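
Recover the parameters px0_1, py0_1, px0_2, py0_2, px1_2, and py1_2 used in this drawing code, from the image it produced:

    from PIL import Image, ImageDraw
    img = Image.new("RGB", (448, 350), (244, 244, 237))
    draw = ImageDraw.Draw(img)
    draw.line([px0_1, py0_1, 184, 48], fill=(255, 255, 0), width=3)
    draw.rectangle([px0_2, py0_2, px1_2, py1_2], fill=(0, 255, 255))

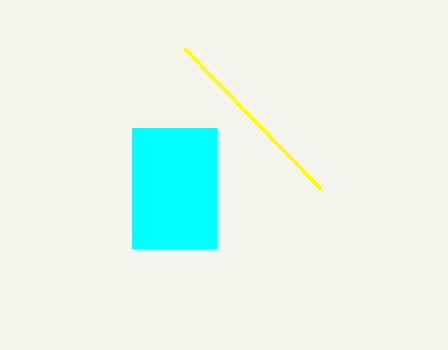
px0_1 = 320; py0_1 = 188; px0_2 = 132; py0_2 = 128; px1_2 = 216; py1_2 = 248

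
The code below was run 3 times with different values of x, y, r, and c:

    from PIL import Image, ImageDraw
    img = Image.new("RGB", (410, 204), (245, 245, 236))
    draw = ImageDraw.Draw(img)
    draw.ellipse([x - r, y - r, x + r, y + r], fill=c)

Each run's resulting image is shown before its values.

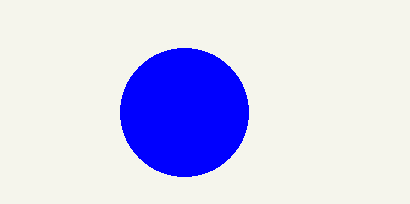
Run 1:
x = 184, y = 112, r = 64, c = 'blue'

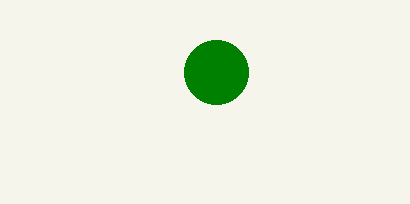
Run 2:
x = 216; y = 72; r = 32; c = 'green'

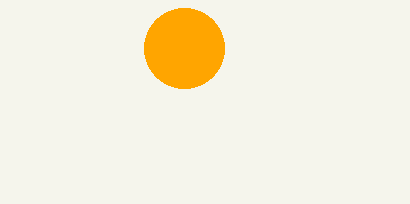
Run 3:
x = 184, y = 48, r = 40, c = 'orange'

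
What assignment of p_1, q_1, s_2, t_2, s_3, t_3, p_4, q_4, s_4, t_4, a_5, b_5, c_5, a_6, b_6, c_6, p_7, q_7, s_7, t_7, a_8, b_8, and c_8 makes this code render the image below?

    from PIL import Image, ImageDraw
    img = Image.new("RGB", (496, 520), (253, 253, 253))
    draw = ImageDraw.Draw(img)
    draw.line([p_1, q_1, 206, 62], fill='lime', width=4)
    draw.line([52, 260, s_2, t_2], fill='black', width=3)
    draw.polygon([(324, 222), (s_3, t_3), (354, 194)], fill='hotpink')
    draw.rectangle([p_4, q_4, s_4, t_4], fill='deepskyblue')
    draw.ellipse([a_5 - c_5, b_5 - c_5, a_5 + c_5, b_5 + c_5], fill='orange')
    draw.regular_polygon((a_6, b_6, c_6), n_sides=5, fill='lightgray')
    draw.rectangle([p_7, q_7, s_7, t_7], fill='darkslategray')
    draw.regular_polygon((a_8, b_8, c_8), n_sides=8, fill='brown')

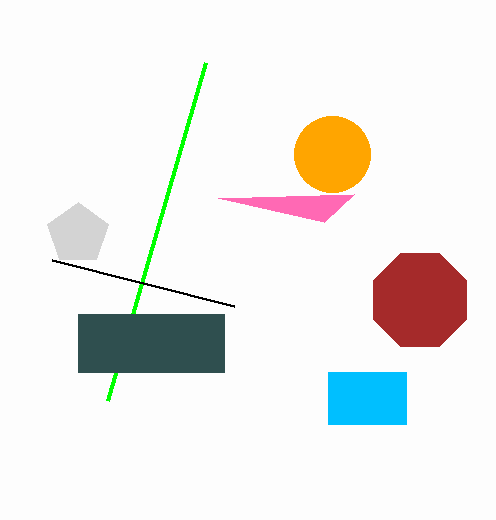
p_1 = 108; q_1 = 400; s_2 = 234; t_2 = 306; s_3 = 218; t_3 = 198; p_4 = 328; q_4 = 372; s_4 = 406; t_4 = 424; a_5 = 332; b_5 = 154; c_5 = 38; a_6 = 78; b_6 = 234; c_6 = 32; p_7 = 78; q_7 = 314; s_7 = 224; t_7 = 372; a_8 = 420; b_8 = 300; c_8 = 50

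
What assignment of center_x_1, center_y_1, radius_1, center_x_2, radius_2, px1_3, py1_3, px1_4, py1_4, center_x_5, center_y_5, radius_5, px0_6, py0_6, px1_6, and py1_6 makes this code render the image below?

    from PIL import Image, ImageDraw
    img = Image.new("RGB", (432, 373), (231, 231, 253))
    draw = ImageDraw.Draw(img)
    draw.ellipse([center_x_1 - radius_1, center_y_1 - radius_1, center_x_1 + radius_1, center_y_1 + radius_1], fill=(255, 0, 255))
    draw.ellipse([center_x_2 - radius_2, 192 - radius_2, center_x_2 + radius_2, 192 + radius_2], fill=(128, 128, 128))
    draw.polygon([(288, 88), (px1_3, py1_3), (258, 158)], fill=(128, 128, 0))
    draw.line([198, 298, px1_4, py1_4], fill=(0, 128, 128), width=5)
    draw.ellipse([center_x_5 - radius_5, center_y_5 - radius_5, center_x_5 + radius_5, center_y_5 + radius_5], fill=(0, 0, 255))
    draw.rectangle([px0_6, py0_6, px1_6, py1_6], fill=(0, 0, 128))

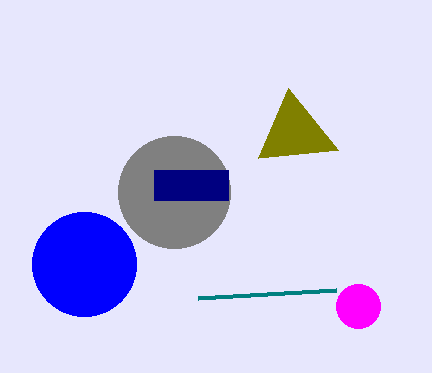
center_x_1 = 358; center_y_1 = 306; radius_1 = 22; center_x_2 = 174; radius_2 = 56; px1_3 = 338; py1_3 = 150; px1_4 = 336; py1_4 = 290; center_x_5 = 84; center_y_5 = 264; radius_5 = 52; px0_6 = 154; py0_6 = 170; px1_6 = 228; py1_6 = 200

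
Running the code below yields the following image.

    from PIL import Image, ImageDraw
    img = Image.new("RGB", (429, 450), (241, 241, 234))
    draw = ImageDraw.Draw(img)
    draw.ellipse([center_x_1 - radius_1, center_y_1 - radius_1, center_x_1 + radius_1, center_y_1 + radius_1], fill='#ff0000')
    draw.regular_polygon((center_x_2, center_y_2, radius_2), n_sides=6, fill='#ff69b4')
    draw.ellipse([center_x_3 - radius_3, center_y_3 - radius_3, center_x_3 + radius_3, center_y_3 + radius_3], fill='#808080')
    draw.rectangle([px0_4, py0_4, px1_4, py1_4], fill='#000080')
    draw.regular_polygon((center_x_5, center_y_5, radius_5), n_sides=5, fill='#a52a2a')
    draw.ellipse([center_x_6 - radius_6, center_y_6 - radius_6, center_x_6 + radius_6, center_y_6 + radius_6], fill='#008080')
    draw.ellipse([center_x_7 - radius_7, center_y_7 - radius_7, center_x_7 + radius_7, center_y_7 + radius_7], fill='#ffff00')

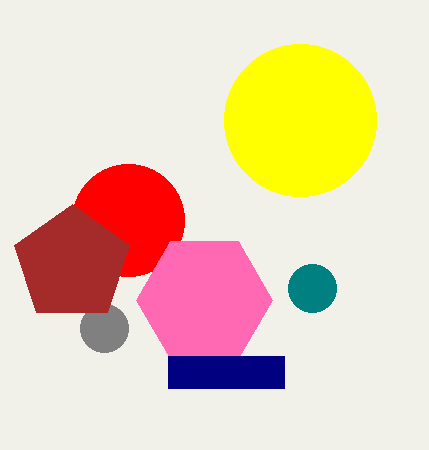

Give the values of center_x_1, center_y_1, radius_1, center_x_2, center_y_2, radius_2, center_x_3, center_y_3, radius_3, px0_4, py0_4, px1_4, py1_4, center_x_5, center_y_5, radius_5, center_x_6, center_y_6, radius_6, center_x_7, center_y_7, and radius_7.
center_x_1 = 128
center_y_1 = 220
radius_1 = 56
center_x_2 = 204
center_y_2 = 300
radius_2 = 68
center_x_3 = 104
center_y_3 = 328
radius_3 = 24
px0_4 = 168
py0_4 = 356
px1_4 = 284
py1_4 = 388
center_x_5 = 72
center_y_5 = 264
radius_5 = 60
center_x_6 = 312
center_y_6 = 288
radius_6 = 24
center_x_7 = 300
center_y_7 = 120
radius_7 = 76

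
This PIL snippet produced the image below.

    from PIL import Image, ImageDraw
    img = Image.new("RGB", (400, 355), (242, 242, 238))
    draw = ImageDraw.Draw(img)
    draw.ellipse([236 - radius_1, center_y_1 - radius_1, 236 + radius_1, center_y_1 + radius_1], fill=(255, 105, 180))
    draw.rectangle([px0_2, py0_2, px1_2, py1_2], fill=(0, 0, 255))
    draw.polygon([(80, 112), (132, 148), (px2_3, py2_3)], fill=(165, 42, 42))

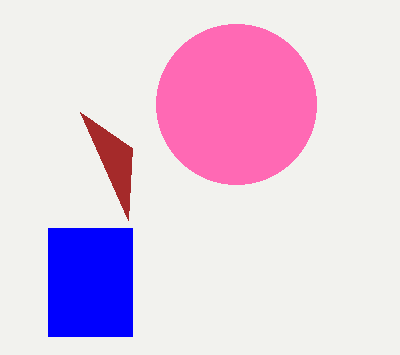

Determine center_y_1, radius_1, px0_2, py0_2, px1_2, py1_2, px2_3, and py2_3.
center_y_1 = 104
radius_1 = 80
px0_2 = 48
py0_2 = 228
px1_2 = 132
py1_2 = 336
px2_3 = 128
py2_3 = 220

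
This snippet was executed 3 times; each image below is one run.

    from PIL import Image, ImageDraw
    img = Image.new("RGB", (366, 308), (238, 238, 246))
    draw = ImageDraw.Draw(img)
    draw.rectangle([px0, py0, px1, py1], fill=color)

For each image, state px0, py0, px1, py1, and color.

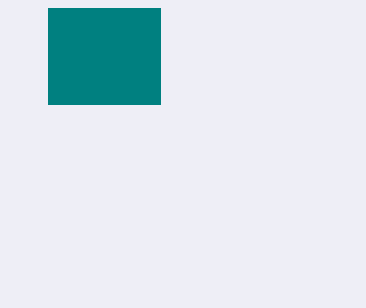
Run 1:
px0 = 48
py0 = 8
px1 = 160
py1 = 104
color = 'teal'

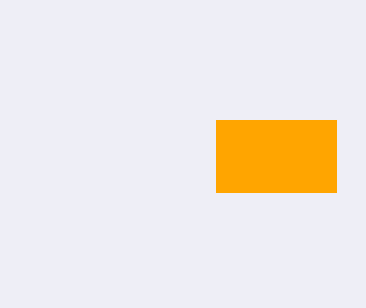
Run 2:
px0 = 216; py0 = 120; px1 = 336; py1 = 192; color = 'orange'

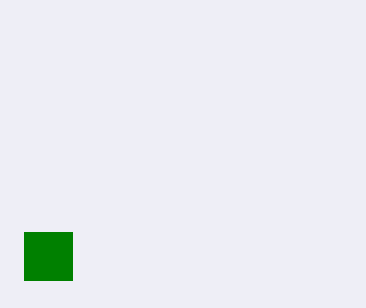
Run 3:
px0 = 24, py0 = 232, px1 = 72, py1 = 280, color = 'green'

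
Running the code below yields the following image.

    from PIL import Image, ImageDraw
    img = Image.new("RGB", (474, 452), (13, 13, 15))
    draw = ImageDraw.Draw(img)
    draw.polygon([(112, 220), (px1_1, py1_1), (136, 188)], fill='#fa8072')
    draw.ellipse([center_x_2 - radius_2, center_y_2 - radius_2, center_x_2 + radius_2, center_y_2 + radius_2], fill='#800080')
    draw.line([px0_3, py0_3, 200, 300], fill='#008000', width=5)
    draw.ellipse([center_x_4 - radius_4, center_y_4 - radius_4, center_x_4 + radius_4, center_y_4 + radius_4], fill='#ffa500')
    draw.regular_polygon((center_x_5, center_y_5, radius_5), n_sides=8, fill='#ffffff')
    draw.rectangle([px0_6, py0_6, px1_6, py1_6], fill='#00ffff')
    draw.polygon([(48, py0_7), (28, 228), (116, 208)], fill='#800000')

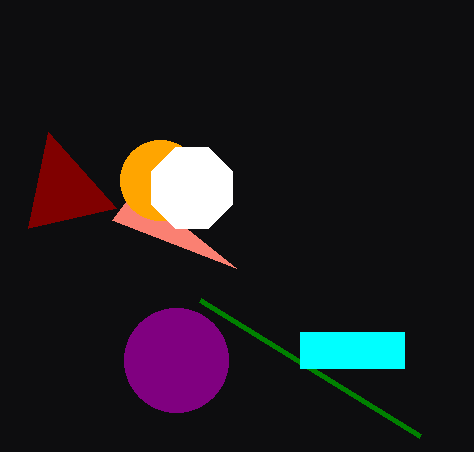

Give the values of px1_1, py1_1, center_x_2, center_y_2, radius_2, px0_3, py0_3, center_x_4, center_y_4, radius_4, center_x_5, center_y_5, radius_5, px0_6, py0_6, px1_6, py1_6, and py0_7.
px1_1 = 236, py1_1 = 268, center_x_2 = 176, center_y_2 = 360, radius_2 = 52, px0_3 = 420, py0_3 = 436, center_x_4 = 160, center_y_4 = 180, radius_4 = 40, center_x_5 = 192, center_y_5 = 188, radius_5 = 44, px0_6 = 300, py0_6 = 332, px1_6 = 404, py1_6 = 368, py0_7 = 132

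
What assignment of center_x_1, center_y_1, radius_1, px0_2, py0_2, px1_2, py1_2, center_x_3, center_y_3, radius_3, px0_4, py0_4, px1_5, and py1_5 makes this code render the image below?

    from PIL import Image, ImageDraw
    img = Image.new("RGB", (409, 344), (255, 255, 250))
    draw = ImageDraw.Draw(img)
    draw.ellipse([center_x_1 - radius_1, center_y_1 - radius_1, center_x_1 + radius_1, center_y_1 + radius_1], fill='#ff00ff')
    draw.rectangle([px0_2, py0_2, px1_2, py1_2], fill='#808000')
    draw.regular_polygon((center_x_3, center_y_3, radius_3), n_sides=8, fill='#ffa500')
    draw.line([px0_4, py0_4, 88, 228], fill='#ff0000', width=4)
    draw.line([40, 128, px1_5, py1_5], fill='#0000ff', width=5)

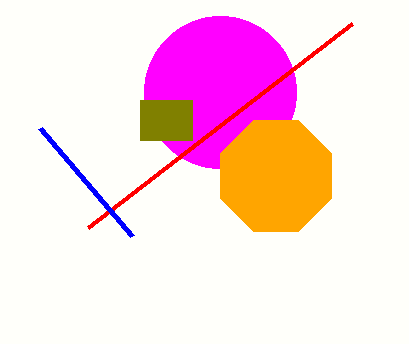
center_x_1 = 220
center_y_1 = 92
radius_1 = 76
px0_2 = 140
py0_2 = 100
px1_2 = 192
py1_2 = 140
center_x_3 = 276
center_y_3 = 176
radius_3 = 60
px0_4 = 352
py0_4 = 24
px1_5 = 132
py1_5 = 236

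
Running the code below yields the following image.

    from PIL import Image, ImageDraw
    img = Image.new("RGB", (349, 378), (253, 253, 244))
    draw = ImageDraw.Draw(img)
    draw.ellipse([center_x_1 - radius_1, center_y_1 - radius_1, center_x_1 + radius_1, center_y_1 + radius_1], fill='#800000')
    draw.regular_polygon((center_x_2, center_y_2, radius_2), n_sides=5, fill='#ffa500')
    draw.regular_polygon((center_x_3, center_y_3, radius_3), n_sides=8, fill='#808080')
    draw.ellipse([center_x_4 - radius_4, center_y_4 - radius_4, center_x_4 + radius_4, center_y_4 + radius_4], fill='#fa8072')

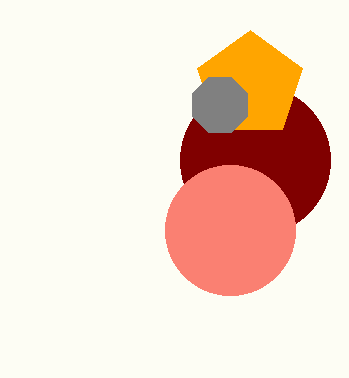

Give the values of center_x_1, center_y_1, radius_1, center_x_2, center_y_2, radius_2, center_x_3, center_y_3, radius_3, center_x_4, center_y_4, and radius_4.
center_x_1 = 255
center_y_1 = 160
radius_1 = 75
center_x_2 = 250
center_y_2 = 85
radius_2 = 55
center_x_3 = 220
center_y_3 = 105
radius_3 = 30
center_x_4 = 230
center_y_4 = 230
radius_4 = 65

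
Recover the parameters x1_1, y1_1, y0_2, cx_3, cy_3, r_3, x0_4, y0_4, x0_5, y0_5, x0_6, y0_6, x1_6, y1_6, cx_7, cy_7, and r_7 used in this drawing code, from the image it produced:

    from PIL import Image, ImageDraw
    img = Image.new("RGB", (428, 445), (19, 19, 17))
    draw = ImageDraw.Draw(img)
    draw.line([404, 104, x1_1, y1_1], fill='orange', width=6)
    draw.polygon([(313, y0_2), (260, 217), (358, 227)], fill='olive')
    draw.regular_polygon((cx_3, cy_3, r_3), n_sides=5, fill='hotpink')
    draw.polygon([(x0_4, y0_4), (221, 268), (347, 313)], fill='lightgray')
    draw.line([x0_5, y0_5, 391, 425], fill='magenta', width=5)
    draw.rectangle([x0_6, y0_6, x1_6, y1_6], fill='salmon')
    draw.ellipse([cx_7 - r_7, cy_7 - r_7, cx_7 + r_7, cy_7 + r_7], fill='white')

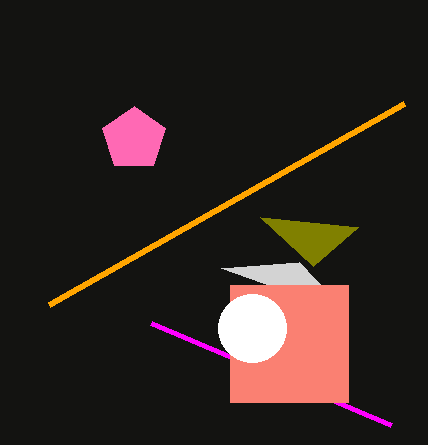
x1_1 = 49, y1_1 = 305, y0_2 = 266, cx_3 = 134, cy_3 = 139, r_3 = 33, x0_4 = 299, y0_4 = 262, x0_5 = 151, y0_5 = 323, x0_6 = 230, y0_6 = 285, x1_6 = 348, y1_6 = 402, cx_7 = 252, cy_7 = 328, r_7 = 34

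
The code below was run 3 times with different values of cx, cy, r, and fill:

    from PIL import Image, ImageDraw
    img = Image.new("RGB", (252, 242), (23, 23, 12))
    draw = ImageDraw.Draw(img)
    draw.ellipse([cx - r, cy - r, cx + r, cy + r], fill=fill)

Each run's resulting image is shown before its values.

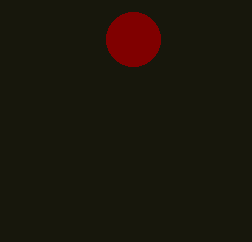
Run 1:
cx = 133
cy = 39
r = 27
fill = 'maroon'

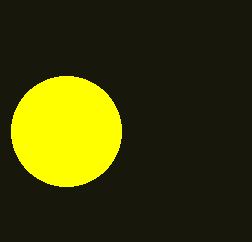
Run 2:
cx = 66; cy = 131; r = 55; fill = 'yellow'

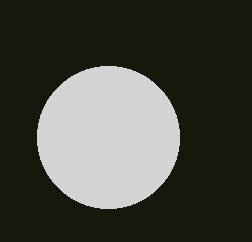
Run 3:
cx = 108, cy = 137, r = 71, fill = 'lightgray'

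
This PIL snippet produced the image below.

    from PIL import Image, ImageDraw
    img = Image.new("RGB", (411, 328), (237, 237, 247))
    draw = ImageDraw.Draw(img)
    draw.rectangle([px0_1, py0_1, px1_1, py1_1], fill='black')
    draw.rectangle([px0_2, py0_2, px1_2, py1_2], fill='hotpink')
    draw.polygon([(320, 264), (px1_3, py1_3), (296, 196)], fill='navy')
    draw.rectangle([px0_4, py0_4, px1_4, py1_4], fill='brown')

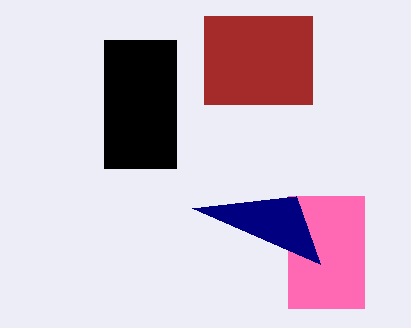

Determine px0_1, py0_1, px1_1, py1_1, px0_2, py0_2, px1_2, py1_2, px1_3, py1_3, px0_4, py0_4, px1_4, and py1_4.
px0_1 = 104; py0_1 = 40; px1_1 = 176; py1_1 = 168; px0_2 = 288; py0_2 = 196; px1_2 = 364; py1_2 = 308; px1_3 = 192; py1_3 = 208; px0_4 = 204; py0_4 = 16; px1_4 = 312; py1_4 = 104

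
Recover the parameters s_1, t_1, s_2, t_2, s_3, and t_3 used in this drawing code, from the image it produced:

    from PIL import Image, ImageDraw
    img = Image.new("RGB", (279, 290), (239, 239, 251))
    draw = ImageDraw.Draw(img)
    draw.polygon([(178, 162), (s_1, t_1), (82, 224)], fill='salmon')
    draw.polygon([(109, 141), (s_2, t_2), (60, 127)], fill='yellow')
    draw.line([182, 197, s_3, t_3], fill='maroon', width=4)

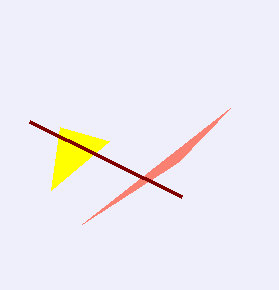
s_1 = 230, t_1 = 108, s_2 = 51, t_2 = 190, s_3 = 30, t_3 = 122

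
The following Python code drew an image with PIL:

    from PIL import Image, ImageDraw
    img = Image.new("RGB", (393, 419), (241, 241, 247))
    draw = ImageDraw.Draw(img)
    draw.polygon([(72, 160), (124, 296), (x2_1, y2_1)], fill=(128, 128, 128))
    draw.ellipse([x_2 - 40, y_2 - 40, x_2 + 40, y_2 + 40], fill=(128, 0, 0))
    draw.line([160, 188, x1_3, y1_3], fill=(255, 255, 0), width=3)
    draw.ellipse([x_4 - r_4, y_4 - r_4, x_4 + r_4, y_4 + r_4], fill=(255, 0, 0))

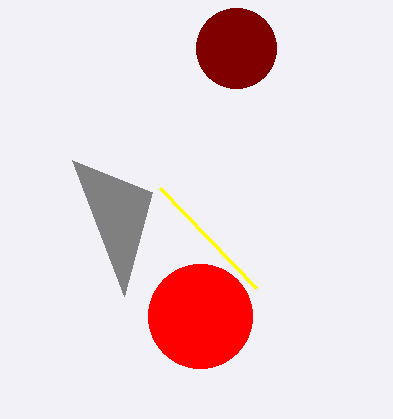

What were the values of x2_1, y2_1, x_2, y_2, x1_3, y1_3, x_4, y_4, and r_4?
x2_1 = 152; y2_1 = 192; x_2 = 236; y_2 = 48; x1_3 = 256; y1_3 = 288; x_4 = 200; y_4 = 316; r_4 = 52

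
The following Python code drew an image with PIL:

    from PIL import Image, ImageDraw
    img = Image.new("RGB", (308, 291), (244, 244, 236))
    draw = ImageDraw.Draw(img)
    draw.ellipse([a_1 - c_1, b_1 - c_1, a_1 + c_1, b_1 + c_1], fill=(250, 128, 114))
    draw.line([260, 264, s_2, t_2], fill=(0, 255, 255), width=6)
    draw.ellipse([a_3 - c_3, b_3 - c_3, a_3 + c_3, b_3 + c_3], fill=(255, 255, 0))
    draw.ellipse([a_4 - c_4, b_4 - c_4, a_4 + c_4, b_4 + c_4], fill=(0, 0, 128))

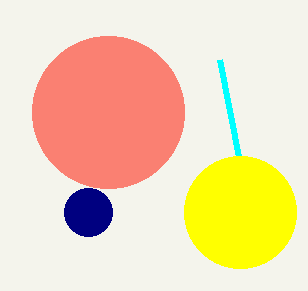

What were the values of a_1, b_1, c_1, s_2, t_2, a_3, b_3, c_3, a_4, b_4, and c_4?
a_1 = 108, b_1 = 112, c_1 = 76, s_2 = 220, t_2 = 60, a_3 = 240, b_3 = 212, c_3 = 56, a_4 = 88, b_4 = 212, c_4 = 24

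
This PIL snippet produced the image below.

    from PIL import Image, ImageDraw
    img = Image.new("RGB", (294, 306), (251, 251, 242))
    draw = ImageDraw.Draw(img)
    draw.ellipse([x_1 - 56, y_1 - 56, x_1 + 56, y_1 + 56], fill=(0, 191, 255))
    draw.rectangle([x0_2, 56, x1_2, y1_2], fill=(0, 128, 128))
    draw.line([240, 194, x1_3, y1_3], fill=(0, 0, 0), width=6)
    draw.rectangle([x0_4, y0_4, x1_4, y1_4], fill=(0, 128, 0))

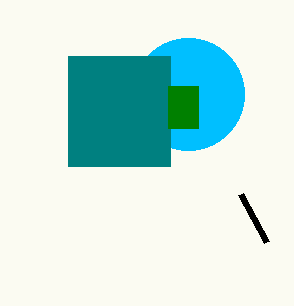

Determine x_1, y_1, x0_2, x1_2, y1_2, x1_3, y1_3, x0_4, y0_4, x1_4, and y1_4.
x_1 = 188, y_1 = 94, x0_2 = 68, x1_2 = 170, y1_2 = 166, x1_3 = 266, y1_3 = 242, x0_4 = 168, y0_4 = 86, x1_4 = 198, y1_4 = 128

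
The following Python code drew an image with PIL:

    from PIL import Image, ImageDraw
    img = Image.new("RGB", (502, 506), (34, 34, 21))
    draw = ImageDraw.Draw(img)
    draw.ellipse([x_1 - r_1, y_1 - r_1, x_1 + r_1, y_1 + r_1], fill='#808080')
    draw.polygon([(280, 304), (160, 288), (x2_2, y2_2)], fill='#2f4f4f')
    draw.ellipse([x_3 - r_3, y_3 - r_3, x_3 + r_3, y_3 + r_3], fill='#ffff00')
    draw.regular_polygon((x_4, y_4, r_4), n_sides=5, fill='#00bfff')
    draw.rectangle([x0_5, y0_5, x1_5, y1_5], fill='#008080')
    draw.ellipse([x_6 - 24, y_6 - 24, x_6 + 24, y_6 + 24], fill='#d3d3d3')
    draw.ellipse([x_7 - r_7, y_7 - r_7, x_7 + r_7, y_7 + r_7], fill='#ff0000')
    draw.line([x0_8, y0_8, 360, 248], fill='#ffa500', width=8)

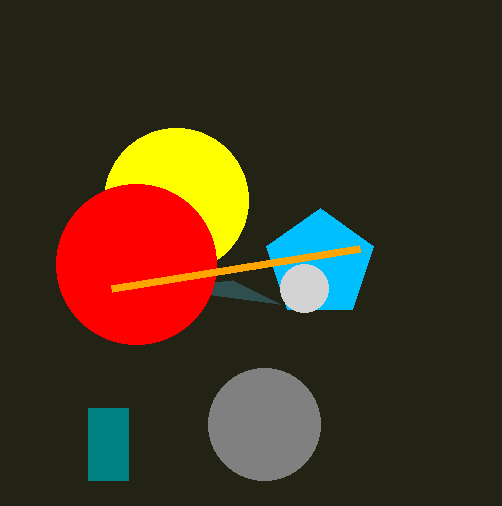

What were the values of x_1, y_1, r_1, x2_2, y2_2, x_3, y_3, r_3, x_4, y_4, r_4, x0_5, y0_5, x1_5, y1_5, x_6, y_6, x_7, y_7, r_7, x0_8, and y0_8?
x_1 = 264, y_1 = 424, r_1 = 56, x2_2 = 232, y2_2 = 280, x_3 = 176, y_3 = 200, r_3 = 72, x_4 = 320, y_4 = 264, r_4 = 56, x0_5 = 88, y0_5 = 408, x1_5 = 128, y1_5 = 480, x_6 = 304, y_6 = 288, x_7 = 136, y_7 = 264, r_7 = 80, x0_8 = 112, y0_8 = 288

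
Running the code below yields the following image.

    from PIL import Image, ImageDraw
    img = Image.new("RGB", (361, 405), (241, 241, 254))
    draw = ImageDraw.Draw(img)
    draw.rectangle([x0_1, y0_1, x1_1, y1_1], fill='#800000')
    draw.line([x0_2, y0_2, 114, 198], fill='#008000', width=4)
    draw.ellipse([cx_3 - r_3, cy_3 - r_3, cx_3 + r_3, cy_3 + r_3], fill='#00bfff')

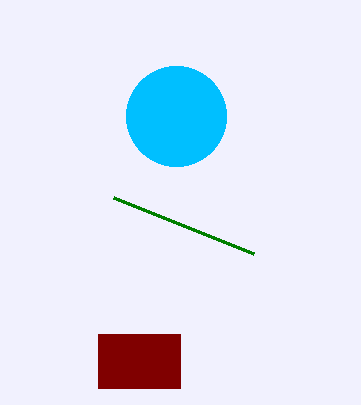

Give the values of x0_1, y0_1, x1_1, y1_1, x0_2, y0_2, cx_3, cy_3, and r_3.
x0_1 = 98
y0_1 = 334
x1_1 = 180
y1_1 = 388
x0_2 = 254
y0_2 = 254
cx_3 = 176
cy_3 = 116
r_3 = 50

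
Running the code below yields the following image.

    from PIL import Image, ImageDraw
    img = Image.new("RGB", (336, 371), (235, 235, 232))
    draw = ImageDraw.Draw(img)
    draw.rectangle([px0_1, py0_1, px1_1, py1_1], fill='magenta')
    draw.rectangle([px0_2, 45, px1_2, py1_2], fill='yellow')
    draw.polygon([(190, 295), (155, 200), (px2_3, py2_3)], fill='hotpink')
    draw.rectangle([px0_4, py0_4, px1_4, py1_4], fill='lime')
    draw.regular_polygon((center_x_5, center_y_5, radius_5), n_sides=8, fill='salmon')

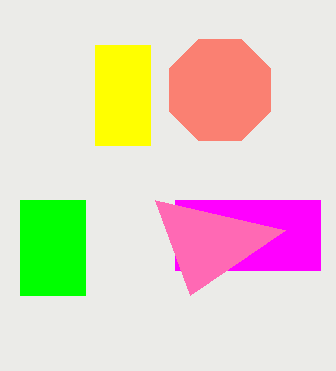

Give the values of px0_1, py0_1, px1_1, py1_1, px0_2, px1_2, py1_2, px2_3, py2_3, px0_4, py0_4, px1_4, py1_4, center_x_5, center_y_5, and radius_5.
px0_1 = 175
py0_1 = 200
px1_1 = 320
py1_1 = 270
px0_2 = 95
px1_2 = 150
py1_2 = 145
px2_3 = 285
py2_3 = 230
px0_4 = 20
py0_4 = 200
px1_4 = 85
py1_4 = 295
center_x_5 = 220
center_y_5 = 90
radius_5 = 55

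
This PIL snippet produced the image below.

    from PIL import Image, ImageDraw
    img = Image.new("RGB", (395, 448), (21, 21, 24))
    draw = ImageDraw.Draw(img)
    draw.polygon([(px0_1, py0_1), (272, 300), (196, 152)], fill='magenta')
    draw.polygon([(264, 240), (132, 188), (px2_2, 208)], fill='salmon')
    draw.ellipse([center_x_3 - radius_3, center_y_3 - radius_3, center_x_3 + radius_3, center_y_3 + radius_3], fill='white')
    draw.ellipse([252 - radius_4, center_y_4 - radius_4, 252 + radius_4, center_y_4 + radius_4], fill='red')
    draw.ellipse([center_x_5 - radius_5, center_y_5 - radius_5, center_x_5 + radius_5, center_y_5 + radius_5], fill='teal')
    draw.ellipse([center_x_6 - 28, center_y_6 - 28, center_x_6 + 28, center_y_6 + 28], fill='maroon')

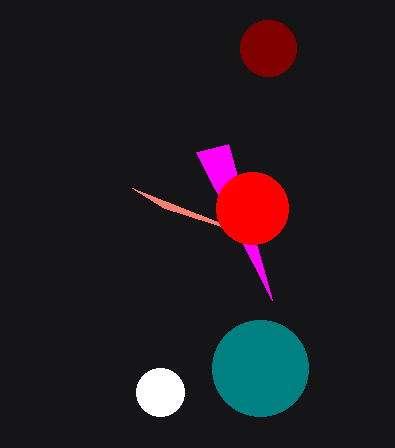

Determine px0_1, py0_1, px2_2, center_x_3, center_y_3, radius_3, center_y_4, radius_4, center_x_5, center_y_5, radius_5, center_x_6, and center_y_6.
px0_1 = 228
py0_1 = 144
px2_2 = 164
center_x_3 = 160
center_y_3 = 392
radius_3 = 24
center_y_4 = 208
radius_4 = 36
center_x_5 = 260
center_y_5 = 368
radius_5 = 48
center_x_6 = 268
center_y_6 = 48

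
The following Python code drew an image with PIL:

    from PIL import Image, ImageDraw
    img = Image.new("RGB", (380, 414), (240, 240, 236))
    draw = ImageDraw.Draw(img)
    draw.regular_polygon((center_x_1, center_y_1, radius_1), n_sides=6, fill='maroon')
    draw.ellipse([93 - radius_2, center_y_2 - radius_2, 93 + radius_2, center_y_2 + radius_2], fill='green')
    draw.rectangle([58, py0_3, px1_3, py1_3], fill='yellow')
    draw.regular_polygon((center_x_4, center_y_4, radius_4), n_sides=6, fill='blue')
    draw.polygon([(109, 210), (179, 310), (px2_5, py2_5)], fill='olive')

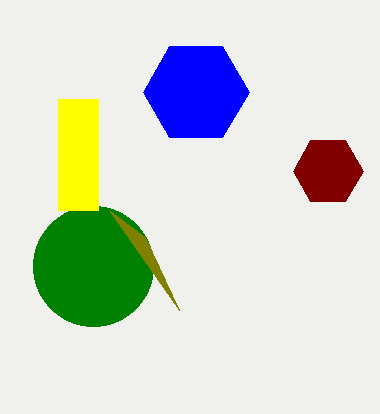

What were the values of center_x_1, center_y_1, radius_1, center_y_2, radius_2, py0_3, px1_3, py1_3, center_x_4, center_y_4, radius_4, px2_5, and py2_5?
center_x_1 = 328; center_y_1 = 171; radius_1 = 35; center_y_2 = 266; radius_2 = 60; py0_3 = 99; px1_3 = 98; py1_3 = 210; center_x_4 = 196; center_y_4 = 92; radius_4 = 53; px2_5 = 145; py2_5 = 237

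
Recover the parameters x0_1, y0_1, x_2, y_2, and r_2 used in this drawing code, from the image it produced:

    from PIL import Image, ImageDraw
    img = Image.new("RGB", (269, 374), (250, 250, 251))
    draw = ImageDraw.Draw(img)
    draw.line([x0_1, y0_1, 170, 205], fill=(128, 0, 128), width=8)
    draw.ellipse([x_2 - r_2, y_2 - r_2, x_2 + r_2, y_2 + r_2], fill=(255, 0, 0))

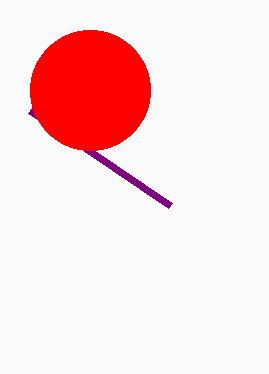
x0_1 = 30; y0_1 = 110; x_2 = 90; y_2 = 90; r_2 = 60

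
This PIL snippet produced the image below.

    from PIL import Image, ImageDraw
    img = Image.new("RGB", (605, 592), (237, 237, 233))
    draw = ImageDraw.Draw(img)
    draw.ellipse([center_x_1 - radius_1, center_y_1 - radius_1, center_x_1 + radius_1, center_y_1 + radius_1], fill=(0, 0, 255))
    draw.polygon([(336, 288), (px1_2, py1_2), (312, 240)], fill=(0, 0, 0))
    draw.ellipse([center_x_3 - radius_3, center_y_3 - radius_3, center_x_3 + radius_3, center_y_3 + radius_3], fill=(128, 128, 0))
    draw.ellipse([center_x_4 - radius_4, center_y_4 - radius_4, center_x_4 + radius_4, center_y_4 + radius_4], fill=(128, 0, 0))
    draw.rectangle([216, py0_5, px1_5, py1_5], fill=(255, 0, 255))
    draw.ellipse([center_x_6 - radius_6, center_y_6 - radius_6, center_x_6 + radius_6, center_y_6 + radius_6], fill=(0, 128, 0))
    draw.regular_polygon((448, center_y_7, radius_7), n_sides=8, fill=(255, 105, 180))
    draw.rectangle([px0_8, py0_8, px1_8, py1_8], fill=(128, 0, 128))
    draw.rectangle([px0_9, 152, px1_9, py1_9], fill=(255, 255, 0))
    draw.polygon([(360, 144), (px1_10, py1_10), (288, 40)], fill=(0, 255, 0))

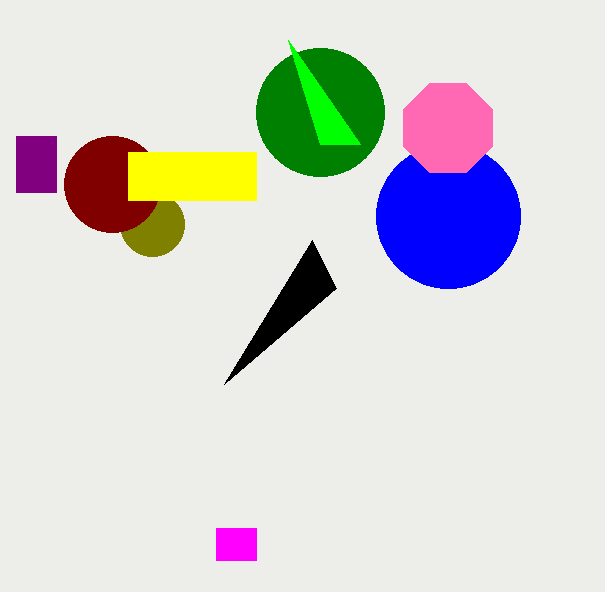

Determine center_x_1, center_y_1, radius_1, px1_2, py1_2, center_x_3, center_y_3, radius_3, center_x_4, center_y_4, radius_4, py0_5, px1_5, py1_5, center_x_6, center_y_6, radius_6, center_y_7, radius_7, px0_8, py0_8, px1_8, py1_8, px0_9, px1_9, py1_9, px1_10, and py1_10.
center_x_1 = 448; center_y_1 = 216; radius_1 = 72; px1_2 = 224; py1_2 = 384; center_x_3 = 152; center_y_3 = 224; radius_3 = 32; center_x_4 = 112; center_y_4 = 184; radius_4 = 48; py0_5 = 528; px1_5 = 256; py1_5 = 560; center_x_6 = 320; center_y_6 = 112; radius_6 = 64; center_y_7 = 128; radius_7 = 48; px0_8 = 16; py0_8 = 136; px1_8 = 56; py1_8 = 192; px0_9 = 128; px1_9 = 256; py1_9 = 200; px1_10 = 320; py1_10 = 144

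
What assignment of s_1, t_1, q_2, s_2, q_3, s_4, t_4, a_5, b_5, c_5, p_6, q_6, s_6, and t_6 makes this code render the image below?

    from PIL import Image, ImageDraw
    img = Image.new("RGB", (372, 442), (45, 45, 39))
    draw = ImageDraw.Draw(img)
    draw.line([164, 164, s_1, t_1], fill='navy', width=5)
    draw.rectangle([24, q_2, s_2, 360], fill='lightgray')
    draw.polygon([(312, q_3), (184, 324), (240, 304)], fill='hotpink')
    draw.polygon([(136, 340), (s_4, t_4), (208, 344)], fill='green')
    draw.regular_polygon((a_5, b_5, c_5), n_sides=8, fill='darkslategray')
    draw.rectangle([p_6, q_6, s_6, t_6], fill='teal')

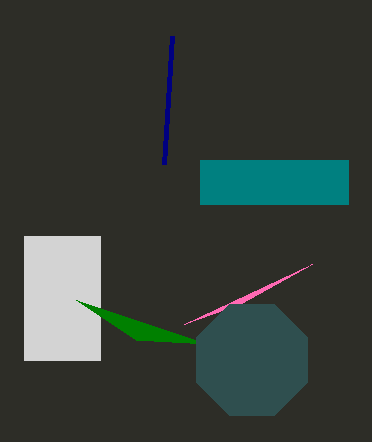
s_1 = 172
t_1 = 36
q_2 = 236
s_2 = 100
q_3 = 264
s_4 = 76
t_4 = 300
a_5 = 252
b_5 = 360
c_5 = 60
p_6 = 200
q_6 = 160
s_6 = 348
t_6 = 204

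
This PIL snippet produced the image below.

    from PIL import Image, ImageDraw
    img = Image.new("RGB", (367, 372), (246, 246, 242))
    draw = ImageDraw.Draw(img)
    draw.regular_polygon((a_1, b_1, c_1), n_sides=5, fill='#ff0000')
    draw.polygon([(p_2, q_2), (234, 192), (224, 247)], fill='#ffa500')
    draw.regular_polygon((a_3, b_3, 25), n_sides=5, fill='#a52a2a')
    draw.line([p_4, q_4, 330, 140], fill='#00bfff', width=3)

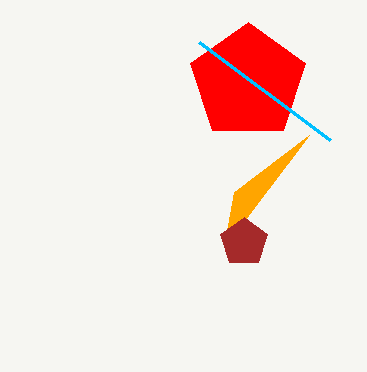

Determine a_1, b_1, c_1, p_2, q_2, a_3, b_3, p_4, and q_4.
a_1 = 248
b_1 = 82
c_1 = 60
p_2 = 309
q_2 = 135
a_3 = 244
b_3 = 242
p_4 = 199
q_4 = 42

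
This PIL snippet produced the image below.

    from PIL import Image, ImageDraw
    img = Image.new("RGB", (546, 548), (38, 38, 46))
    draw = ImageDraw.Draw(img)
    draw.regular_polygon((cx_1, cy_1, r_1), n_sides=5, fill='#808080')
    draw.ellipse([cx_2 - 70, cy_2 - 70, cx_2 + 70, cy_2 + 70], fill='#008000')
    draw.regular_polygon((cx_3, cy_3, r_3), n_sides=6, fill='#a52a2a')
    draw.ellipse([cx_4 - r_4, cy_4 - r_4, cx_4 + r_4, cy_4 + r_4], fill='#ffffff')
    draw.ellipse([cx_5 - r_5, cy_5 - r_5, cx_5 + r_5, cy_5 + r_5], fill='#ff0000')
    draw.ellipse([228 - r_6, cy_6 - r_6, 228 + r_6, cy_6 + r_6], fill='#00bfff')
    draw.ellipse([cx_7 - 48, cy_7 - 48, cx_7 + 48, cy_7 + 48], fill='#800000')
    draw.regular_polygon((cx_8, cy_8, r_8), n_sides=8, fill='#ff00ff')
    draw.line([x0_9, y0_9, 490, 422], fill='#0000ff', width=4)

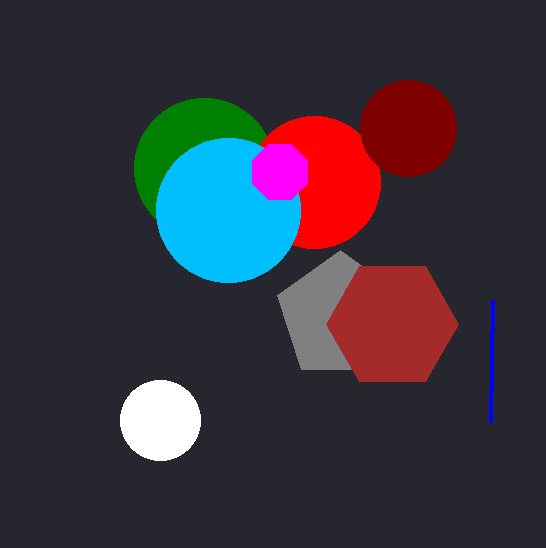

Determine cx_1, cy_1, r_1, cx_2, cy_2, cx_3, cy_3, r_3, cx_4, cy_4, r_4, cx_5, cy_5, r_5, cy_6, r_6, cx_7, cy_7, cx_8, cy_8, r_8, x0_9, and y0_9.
cx_1 = 340, cy_1 = 316, r_1 = 66, cx_2 = 204, cy_2 = 168, cx_3 = 392, cy_3 = 324, r_3 = 66, cx_4 = 160, cy_4 = 420, r_4 = 40, cx_5 = 314, cy_5 = 182, r_5 = 66, cy_6 = 210, r_6 = 72, cx_7 = 408, cy_7 = 128, cx_8 = 280, cy_8 = 172, r_8 = 30, x0_9 = 492, y0_9 = 300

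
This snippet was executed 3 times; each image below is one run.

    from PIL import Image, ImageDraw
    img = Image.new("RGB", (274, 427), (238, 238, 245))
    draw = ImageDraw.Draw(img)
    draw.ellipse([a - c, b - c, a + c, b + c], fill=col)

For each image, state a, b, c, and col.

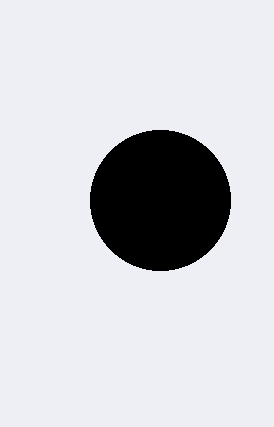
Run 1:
a = 160, b = 200, c = 70, col = 'black'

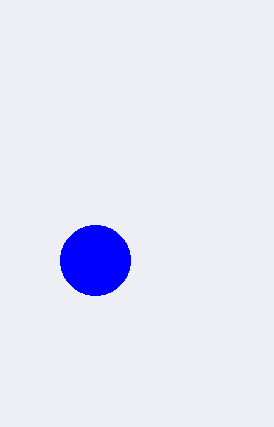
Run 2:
a = 95, b = 260, c = 35, col = 'blue'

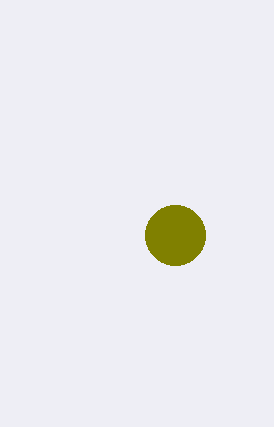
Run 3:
a = 175
b = 235
c = 30
col = 'olive'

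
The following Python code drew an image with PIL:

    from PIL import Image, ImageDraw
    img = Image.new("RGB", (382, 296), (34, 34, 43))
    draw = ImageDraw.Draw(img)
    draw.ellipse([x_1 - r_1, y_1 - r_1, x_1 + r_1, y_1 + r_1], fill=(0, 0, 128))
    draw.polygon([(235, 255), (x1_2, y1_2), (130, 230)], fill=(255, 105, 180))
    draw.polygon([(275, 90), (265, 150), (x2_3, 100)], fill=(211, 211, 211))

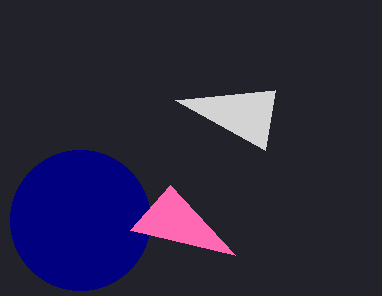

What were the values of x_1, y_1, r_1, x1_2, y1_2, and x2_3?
x_1 = 80
y_1 = 220
r_1 = 70
x1_2 = 170
y1_2 = 185
x2_3 = 175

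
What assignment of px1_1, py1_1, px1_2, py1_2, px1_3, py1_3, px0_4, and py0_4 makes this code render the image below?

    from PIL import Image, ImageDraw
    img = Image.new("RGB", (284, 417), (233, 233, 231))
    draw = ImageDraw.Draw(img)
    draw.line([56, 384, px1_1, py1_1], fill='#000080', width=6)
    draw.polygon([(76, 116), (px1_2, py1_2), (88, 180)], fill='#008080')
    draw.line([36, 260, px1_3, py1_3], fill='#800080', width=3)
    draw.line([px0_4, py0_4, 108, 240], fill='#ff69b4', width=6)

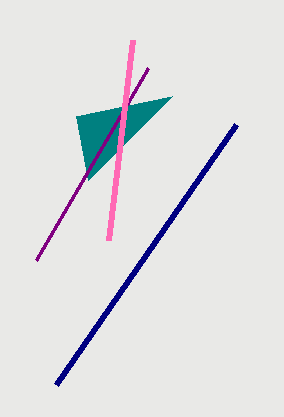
px1_1 = 236; py1_1 = 124; px1_2 = 172; py1_2 = 96; px1_3 = 148; py1_3 = 68; px0_4 = 132; py0_4 = 40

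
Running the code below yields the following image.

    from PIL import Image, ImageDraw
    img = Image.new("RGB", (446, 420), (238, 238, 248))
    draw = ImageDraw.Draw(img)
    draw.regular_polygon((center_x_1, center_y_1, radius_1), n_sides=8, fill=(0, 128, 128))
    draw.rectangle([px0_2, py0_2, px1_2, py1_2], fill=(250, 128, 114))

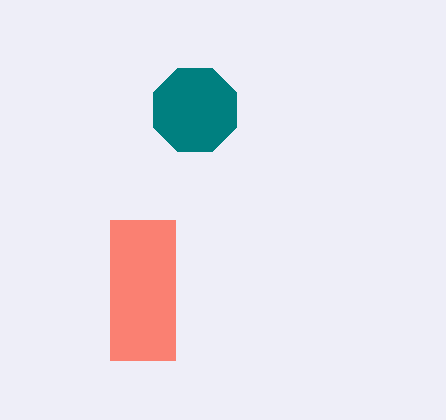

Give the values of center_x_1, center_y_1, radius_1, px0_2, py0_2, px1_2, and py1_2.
center_x_1 = 195, center_y_1 = 110, radius_1 = 45, px0_2 = 110, py0_2 = 220, px1_2 = 175, py1_2 = 360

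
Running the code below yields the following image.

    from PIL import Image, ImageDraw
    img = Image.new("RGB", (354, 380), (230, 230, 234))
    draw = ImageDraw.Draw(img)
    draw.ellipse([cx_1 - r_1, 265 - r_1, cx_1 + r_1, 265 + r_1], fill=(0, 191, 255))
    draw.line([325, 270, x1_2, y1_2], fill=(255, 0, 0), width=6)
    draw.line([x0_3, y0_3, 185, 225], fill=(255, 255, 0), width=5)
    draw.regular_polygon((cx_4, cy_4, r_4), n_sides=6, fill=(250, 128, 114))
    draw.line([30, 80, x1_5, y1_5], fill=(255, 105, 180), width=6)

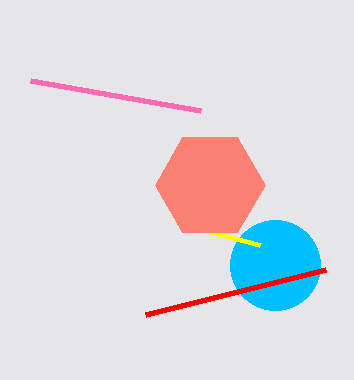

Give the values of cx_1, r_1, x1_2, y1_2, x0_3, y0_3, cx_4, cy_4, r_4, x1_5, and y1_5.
cx_1 = 275
r_1 = 45
x1_2 = 145
y1_2 = 315
x0_3 = 260
y0_3 = 245
cx_4 = 210
cy_4 = 185
r_4 = 55
x1_5 = 200
y1_5 = 110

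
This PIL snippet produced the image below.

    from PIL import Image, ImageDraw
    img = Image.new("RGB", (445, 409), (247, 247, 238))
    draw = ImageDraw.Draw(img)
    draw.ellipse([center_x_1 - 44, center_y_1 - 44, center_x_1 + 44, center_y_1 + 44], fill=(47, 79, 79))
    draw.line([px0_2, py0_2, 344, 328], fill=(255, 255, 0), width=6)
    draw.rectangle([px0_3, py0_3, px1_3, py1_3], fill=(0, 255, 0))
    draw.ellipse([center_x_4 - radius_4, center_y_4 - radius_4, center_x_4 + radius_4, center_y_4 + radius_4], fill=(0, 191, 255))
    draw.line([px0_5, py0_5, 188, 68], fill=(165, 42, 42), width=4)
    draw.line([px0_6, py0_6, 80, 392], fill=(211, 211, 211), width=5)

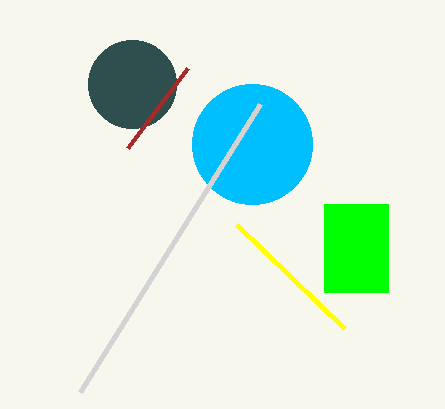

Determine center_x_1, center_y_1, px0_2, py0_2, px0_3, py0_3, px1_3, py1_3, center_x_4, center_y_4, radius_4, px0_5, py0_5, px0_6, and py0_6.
center_x_1 = 132
center_y_1 = 84
px0_2 = 236
py0_2 = 224
px0_3 = 324
py0_3 = 204
px1_3 = 388
py1_3 = 292
center_x_4 = 252
center_y_4 = 144
radius_4 = 60
px0_5 = 128
py0_5 = 148
px0_6 = 260
py0_6 = 104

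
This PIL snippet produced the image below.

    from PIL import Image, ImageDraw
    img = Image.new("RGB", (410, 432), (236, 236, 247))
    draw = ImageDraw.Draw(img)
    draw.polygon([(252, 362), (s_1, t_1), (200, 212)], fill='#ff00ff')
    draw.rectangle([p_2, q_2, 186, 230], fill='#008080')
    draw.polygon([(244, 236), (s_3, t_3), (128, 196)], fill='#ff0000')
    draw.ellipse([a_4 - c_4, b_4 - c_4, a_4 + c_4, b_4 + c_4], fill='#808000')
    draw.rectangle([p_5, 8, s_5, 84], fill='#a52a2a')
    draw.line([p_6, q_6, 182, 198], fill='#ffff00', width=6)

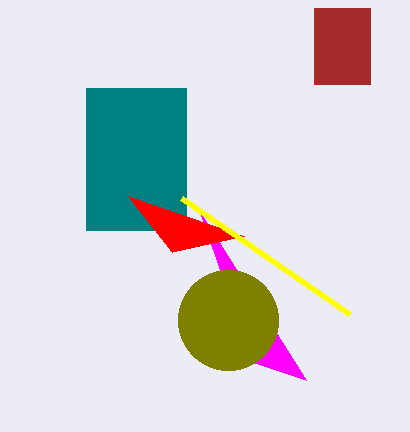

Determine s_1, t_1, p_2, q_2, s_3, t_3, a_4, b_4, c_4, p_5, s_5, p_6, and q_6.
s_1 = 306
t_1 = 380
p_2 = 86
q_2 = 88
s_3 = 172
t_3 = 252
a_4 = 228
b_4 = 320
c_4 = 50
p_5 = 314
s_5 = 370
p_6 = 350
q_6 = 314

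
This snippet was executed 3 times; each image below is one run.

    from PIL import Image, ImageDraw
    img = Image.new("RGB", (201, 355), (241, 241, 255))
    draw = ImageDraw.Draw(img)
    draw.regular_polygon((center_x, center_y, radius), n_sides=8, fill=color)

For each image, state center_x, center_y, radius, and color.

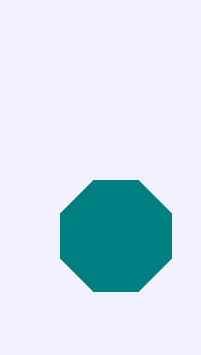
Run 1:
center_x = 116, center_y = 236, radius = 60, color = 'teal'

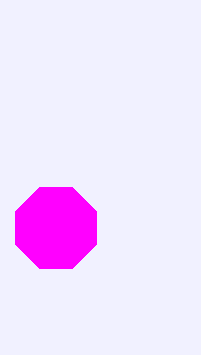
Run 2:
center_x = 56
center_y = 228
radius = 44
color = 'magenta'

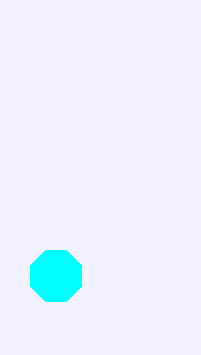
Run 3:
center_x = 56, center_y = 276, radius = 28, color = 'cyan'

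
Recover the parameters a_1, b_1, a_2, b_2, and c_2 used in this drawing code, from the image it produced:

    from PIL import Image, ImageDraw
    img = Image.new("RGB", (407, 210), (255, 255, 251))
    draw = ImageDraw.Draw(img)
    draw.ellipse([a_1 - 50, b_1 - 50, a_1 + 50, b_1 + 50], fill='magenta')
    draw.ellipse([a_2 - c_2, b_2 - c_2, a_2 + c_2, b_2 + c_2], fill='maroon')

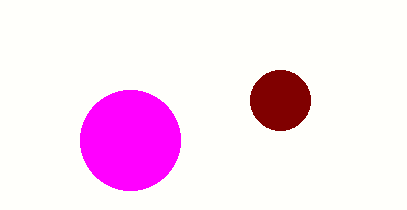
a_1 = 130
b_1 = 140
a_2 = 280
b_2 = 100
c_2 = 30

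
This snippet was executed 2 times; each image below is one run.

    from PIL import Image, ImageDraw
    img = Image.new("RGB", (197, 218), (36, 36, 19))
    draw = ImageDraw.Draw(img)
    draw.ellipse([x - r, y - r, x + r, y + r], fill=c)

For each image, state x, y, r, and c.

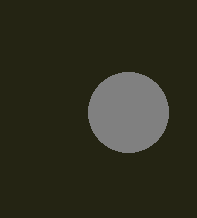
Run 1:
x = 128
y = 112
r = 40
c = 'gray'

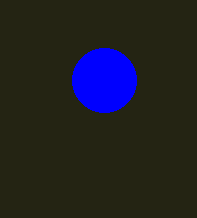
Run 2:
x = 104; y = 80; r = 32; c = 'blue'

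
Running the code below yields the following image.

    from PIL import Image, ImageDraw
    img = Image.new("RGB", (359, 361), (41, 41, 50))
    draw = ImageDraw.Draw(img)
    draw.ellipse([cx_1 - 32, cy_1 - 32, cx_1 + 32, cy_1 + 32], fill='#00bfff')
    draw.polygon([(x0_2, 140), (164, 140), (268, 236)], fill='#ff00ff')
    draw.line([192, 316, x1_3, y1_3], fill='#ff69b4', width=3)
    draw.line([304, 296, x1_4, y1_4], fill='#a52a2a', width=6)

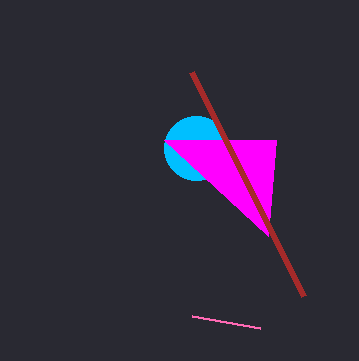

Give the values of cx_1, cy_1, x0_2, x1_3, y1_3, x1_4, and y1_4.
cx_1 = 196; cy_1 = 148; x0_2 = 276; x1_3 = 260; y1_3 = 328; x1_4 = 192; y1_4 = 72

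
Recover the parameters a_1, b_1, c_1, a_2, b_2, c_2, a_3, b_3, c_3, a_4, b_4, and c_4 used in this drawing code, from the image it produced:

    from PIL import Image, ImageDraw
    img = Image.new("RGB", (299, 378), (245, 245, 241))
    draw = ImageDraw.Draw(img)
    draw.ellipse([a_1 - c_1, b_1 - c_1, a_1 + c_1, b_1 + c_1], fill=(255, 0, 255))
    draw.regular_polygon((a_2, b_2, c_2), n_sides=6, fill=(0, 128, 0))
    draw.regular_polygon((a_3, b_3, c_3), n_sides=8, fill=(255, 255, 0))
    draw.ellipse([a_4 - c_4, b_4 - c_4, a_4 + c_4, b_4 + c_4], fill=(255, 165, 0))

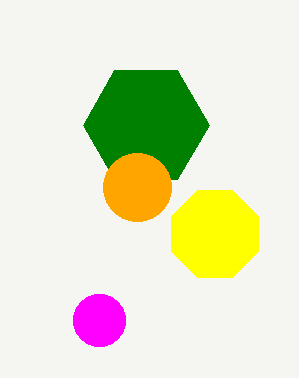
a_1 = 99; b_1 = 320; c_1 = 26; a_2 = 146; b_2 = 125; c_2 = 63; a_3 = 215; b_3 = 234; c_3 = 47; a_4 = 137; b_4 = 187; c_4 = 34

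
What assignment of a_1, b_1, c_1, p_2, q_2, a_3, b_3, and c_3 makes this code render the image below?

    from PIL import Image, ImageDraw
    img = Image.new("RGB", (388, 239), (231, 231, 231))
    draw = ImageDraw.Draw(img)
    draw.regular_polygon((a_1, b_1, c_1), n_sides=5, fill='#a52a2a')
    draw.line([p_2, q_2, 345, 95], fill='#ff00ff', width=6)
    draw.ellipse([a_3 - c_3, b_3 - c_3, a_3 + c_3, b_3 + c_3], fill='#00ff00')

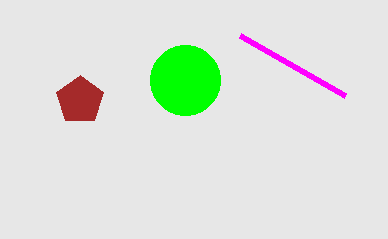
a_1 = 80; b_1 = 100; c_1 = 25; p_2 = 240; q_2 = 35; a_3 = 185; b_3 = 80; c_3 = 35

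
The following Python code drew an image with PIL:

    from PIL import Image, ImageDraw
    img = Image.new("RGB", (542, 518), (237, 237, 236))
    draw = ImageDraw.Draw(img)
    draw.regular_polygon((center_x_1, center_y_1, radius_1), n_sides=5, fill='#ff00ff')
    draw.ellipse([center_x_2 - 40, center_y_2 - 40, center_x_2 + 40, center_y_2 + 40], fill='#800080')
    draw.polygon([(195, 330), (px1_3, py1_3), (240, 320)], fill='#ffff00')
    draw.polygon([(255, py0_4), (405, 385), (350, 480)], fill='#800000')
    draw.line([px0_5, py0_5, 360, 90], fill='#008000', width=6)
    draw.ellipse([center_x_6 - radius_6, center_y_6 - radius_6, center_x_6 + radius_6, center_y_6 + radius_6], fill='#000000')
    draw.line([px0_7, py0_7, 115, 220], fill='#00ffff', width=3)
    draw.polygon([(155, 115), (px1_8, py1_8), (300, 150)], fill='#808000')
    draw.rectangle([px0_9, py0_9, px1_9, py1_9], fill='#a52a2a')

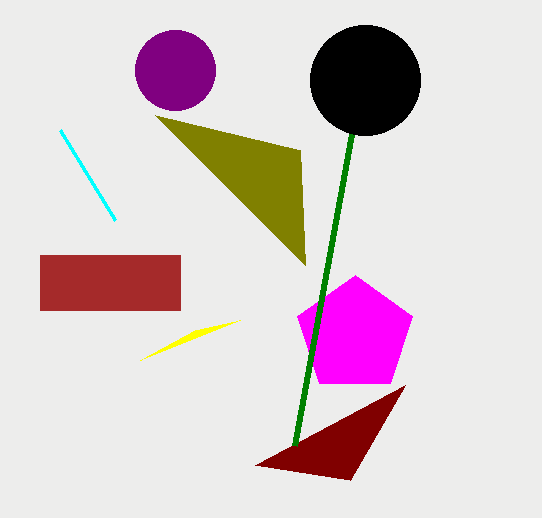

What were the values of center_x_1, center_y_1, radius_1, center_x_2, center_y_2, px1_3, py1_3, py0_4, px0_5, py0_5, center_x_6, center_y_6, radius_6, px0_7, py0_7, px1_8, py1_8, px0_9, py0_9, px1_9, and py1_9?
center_x_1 = 355
center_y_1 = 335
radius_1 = 60
center_x_2 = 175
center_y_2 = 70
px1_3 = 140
py1_3 = 360
py0_4 = 465
px0_5 = 295
py0_5 = 445
center_x_6 = 365
center_y_6 = 80
radius_6 = 55
px0_7 = 60
py0_7 = 130
px1_8 = 305
py1_8 = 265
px0_9 = 40
py0_9 = 255
px1_9 = 180
py1_9 = 310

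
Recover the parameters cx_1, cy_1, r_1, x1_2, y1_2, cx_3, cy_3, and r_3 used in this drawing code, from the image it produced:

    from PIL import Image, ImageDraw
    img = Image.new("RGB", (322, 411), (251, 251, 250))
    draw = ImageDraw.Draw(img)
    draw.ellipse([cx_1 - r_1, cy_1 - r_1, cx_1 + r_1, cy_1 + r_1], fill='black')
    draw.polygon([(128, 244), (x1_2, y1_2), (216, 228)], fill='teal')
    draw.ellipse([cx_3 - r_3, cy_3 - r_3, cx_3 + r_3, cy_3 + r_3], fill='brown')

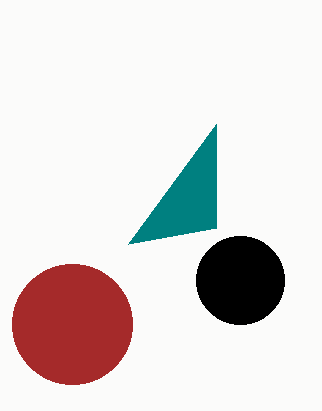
cx_1 = 240; cy_1 = 280; r_1 = 44; x1_2 = 216; y1_2 = 124; cx_3 = 72; cy_3 = 324; r_3 = 60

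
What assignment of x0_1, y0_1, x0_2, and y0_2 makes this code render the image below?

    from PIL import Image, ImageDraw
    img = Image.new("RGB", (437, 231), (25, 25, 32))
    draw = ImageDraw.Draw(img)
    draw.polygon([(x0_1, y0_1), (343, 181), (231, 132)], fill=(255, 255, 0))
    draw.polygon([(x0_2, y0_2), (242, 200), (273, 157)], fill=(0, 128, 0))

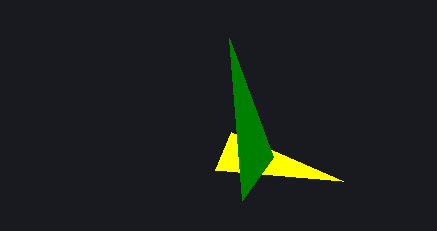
x0_1 = 215; y0_1 = 170; x0_2 = 229; y0_2 = 38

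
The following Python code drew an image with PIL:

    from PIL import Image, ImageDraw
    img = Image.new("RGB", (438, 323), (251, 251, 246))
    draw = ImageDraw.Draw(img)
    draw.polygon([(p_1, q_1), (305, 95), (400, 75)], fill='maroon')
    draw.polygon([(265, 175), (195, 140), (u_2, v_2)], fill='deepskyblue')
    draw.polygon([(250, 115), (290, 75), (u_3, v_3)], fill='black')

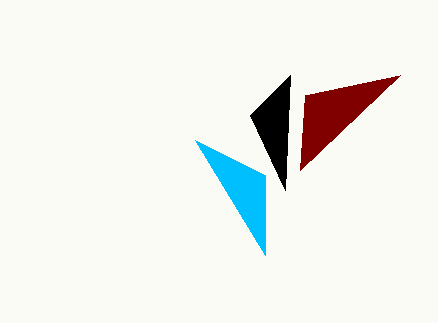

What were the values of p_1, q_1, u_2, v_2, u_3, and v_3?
p_1 = 300; q_1 = 170; u_2 = 265; v_2 = 255; u_3 = 285; v_3 = 190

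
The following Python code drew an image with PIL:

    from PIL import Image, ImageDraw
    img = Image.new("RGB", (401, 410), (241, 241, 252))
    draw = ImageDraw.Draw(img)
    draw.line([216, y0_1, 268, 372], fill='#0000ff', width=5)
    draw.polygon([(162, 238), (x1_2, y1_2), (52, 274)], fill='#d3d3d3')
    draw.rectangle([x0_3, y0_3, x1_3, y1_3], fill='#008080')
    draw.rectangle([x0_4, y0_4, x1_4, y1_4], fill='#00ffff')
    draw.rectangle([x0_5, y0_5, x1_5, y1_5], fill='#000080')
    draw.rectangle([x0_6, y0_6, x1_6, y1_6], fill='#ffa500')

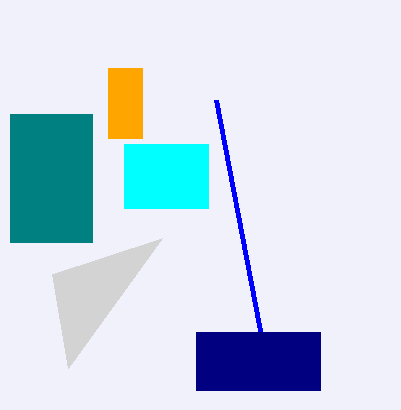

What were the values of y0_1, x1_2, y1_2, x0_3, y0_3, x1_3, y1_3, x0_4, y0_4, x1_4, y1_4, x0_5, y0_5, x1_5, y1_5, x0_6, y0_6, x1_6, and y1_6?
y0_1 = 100
x1_2 = 68
y1_2 = 368
x0_3 = 10
y0_3 = 114
x1_3 = 92
y1_3 = 242
x0_4 = 124
y0_4 = 144
x1_4 = 208
y1_4 = 208
x0_5 = 196
y0_5 = 332
x1_5 = 320
y1_5 = 390
x0_6 = 108
y0_6 = 68
x1_6 = 142
y1_6 = 138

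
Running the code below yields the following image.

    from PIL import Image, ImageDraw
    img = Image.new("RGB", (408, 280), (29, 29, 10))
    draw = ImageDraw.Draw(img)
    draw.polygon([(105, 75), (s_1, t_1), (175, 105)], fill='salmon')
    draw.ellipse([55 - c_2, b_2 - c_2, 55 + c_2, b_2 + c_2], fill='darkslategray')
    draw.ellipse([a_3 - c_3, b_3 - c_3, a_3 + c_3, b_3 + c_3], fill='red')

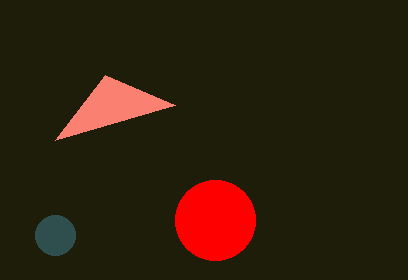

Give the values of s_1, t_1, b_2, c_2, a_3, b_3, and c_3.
s_1 = 55; t_1 = 140; b_2 = 235; c_2 = 20; a_3 = 215; b_3 = 220; c_3 = 40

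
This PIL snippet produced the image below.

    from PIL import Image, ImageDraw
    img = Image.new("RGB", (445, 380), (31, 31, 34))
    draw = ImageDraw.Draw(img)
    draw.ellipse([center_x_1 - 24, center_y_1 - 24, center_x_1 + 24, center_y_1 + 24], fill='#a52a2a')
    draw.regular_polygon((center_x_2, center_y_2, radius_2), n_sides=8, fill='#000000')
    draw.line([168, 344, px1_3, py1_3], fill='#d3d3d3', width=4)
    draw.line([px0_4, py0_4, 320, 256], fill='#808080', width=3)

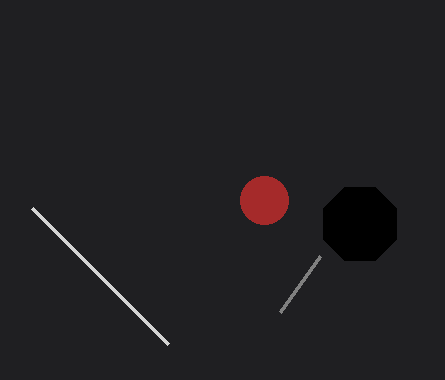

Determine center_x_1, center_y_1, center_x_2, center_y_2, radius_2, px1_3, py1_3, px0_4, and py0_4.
center_x_1 = 264, center_y_1 = 200, center_x_2 = 360, center_y_2 = 224, radius_2 = 40, px1_3 = 32, py1_3 = 208, px0_4 = 280, py0_4 = 312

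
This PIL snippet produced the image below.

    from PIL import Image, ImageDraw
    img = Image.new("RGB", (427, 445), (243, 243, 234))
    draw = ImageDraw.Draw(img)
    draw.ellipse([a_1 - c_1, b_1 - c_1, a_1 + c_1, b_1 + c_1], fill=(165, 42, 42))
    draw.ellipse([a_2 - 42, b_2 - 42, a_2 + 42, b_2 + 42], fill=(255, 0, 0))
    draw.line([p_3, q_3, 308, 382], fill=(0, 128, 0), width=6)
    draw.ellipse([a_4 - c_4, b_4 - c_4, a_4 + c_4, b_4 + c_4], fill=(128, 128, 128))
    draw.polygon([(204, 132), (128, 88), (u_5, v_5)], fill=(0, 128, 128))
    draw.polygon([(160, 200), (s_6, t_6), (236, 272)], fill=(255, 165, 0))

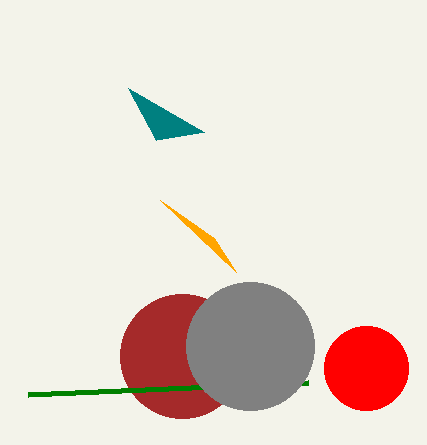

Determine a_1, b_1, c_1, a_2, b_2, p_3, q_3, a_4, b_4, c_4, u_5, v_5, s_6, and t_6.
a_1 = 182; b_1 = 356; c_1 = 62; a_2 = 366; b_2 = 368; p_3 = 28; q_3 = 394; a_4 = 250; b_4 = 346; c_4 = 64; u_5 = 156; v_5 = 140; s_6 = 214; t_6 = 238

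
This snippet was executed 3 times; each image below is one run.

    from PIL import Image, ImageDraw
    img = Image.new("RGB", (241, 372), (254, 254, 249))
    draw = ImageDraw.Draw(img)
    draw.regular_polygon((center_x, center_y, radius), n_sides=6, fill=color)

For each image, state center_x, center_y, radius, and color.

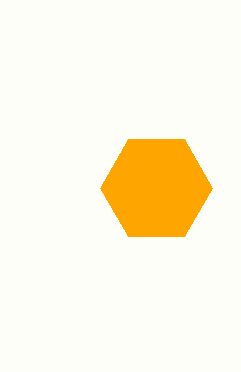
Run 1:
center_x = 156
center_y = 188
radius = 56
color = 'orange'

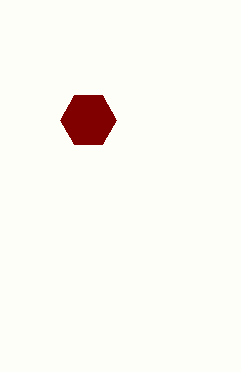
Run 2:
center_x = 88, center_y = 120, radius = 28, color = 'maroon'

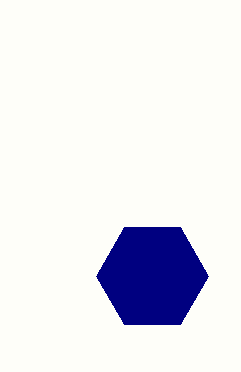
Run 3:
center_x = 152
center_y = 276
radius = 56
color = 'navy'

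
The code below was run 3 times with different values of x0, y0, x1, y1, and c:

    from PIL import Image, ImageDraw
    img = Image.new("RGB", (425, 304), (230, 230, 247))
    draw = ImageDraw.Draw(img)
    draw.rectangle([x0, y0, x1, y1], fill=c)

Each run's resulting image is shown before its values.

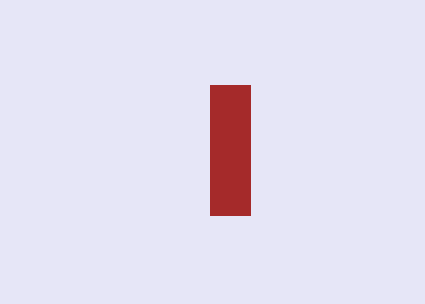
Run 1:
x0 = 210; y0 = 85; x1 = 250; y1 = 215; c = 'brown'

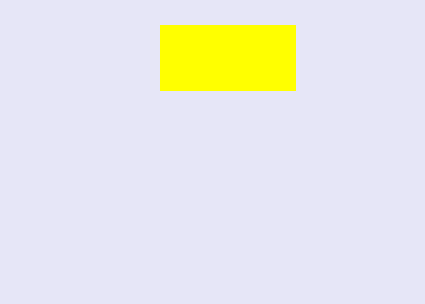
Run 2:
x0 = 160; y0 = 25; x1 = 295; y1 = 90; c = 'yellow'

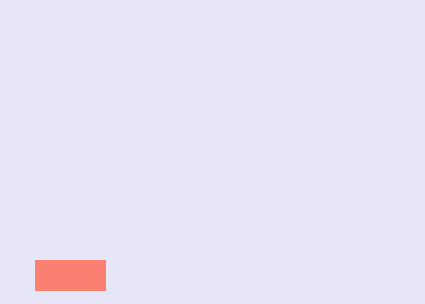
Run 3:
x0 = 35, y0 = 260, x1 = 105, y1 = 290, c = 'salmon'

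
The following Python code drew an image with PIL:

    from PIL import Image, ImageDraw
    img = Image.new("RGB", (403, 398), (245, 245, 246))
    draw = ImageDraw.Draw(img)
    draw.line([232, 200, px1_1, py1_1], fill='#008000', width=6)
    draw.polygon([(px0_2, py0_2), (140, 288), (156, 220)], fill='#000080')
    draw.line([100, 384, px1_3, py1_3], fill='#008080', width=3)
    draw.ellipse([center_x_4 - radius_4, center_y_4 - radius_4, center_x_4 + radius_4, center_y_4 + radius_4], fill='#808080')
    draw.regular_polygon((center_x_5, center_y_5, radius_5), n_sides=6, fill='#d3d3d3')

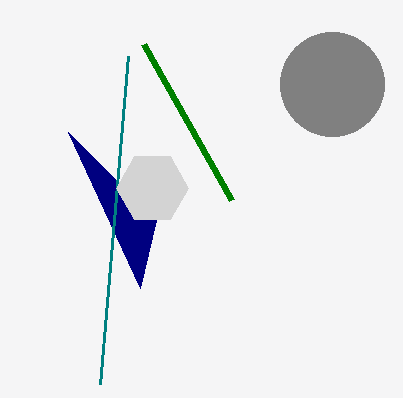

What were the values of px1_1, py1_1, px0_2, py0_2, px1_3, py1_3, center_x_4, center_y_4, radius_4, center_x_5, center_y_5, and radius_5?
px1_1 = 144, py1_1 = 44, px0_2 = 68, py0_2 = 132, px1_3 = 128, py1_3 = 56, center_x_4 = 332, center_y_4 = 84, radius_4 = 52, center_x_5 = 152, center_y_5 = 188, radius_5 = 36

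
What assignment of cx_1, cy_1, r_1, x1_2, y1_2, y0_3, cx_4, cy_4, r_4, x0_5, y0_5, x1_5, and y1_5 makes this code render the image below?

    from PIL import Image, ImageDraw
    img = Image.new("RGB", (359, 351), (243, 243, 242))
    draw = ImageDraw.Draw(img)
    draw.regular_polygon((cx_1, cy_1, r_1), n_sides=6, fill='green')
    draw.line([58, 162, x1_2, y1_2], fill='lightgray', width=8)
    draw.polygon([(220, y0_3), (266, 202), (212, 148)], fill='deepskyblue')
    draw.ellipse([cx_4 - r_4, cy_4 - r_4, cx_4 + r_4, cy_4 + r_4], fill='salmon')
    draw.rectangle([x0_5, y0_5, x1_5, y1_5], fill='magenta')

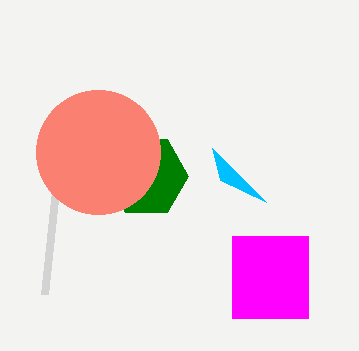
cx_1 = 146; cy_1 = 176; r_1 = 42; x1_2 = 44; y1_2 = 294; y0_3 = 180; cx_4 = 98; cy_4 = 152; r_4 = 62; x0_5 = 232; y0_5 = 236; x1_5 = 308; y1_5 = 318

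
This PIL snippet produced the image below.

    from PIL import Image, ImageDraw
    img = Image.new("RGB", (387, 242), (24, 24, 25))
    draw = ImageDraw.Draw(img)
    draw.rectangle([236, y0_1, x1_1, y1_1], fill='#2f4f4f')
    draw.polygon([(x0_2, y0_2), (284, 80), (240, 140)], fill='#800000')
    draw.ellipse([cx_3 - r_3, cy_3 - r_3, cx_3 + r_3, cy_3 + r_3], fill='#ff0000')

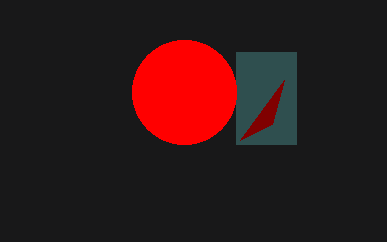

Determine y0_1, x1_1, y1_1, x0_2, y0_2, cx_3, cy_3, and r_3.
y0_1 = 52
x1_1 = 296
y1_1 = 144
x0_2 = 272
y0_2 = 124
cx_3 = 184
cy_3 = 92
r_3 = 52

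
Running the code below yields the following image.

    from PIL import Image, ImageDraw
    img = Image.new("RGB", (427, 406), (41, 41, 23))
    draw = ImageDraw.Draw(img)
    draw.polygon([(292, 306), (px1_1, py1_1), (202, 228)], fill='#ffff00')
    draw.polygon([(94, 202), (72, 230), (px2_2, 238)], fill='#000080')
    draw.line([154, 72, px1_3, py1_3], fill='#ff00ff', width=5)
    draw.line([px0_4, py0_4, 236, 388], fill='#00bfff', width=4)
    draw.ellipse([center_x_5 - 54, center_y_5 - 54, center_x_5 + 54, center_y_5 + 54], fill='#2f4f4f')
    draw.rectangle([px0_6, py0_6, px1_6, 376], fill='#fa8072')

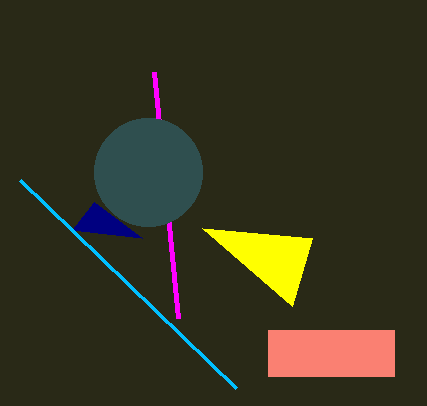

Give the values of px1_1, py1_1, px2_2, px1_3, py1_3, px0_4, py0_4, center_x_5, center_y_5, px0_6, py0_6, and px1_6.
px1_1 = 312, py1_1 = 238, px2_2 = 142, px1_3 = 178, py1_3 = 318, px0_4 = 20, py0_4 = 180, center_x_5 = 148, center_y_5 = 172, px0_6 = 268, py0_6 = 330, px1_6 = 394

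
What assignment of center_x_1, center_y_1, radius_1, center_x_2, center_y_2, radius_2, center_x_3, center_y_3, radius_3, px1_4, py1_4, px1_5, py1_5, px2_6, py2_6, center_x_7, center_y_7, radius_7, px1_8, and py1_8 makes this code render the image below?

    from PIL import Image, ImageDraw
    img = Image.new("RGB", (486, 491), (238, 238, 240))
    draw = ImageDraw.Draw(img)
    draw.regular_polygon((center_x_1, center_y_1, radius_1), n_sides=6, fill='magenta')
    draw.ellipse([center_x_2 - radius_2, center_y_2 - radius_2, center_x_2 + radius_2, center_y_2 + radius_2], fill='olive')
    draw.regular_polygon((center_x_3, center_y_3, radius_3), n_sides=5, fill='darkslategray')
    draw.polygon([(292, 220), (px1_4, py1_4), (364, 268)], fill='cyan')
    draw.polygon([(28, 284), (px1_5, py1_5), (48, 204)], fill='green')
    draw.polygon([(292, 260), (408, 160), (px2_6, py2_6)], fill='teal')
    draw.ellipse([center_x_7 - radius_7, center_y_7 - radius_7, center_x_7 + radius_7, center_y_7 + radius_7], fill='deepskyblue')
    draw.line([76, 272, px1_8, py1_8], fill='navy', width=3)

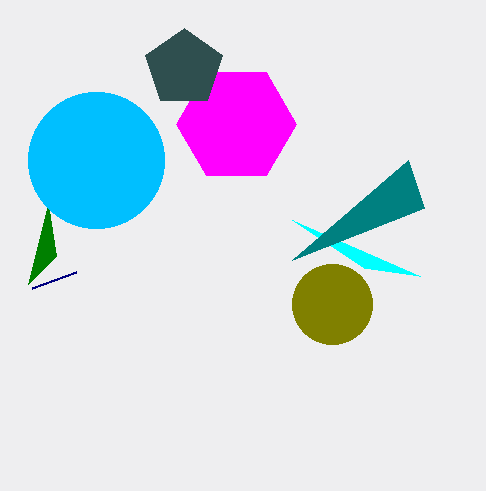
center_x_1 = 236
center_y_1 = 124
radius_1 = 60
center_x_2 = 332
center_y_2 = 304
radius_2 = 40
center_x_3 = 184
center_y_3 = 68
radius_3 = 40
px1_4 = 420
py1_4 = 276
px1_5 = 56
py1_5 = 256
px2_6 = 424
py2_6 = 208
center_x_7 = 96
center_y_7 = 160
radius_7 = 68
px1_8 = 32
py1_8 = 288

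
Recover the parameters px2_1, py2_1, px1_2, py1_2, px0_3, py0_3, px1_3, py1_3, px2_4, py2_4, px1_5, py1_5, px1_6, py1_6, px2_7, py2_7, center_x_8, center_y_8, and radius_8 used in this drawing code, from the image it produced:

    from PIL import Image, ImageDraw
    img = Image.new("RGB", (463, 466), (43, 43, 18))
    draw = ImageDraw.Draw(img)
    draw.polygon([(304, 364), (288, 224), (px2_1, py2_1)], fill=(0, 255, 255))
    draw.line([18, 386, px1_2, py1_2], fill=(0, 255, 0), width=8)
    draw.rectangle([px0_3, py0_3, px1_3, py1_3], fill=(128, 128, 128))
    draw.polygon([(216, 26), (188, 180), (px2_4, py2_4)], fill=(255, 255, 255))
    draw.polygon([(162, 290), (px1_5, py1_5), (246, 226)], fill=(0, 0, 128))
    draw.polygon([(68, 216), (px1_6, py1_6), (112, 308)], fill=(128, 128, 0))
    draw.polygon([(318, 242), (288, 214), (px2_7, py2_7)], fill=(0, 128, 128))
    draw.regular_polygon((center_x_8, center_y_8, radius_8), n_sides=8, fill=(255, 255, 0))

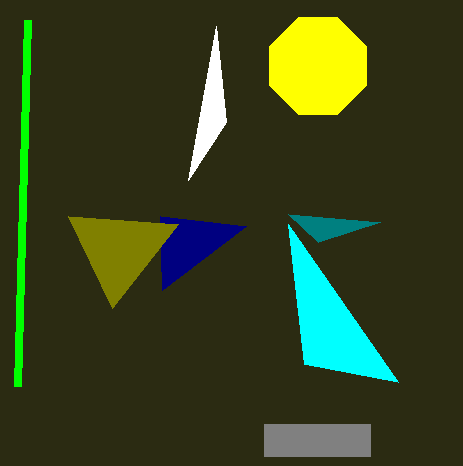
px2_1 = 398; py2_1 = 382; px1_2 = 28; py1_2 = 20; px0_3 = 264; py0_3 = 424; px1_3 = 370; py1_3 = 456; px2_4 = 226; py2_4 = 122; px1_5 = 160; py1_5 = 216; px1_6 = 178; py1_6 = 224; px2_7 = 380; py2_7 = 222; center_x_8 = 318; center_y_8 = 66; radius_8 = 52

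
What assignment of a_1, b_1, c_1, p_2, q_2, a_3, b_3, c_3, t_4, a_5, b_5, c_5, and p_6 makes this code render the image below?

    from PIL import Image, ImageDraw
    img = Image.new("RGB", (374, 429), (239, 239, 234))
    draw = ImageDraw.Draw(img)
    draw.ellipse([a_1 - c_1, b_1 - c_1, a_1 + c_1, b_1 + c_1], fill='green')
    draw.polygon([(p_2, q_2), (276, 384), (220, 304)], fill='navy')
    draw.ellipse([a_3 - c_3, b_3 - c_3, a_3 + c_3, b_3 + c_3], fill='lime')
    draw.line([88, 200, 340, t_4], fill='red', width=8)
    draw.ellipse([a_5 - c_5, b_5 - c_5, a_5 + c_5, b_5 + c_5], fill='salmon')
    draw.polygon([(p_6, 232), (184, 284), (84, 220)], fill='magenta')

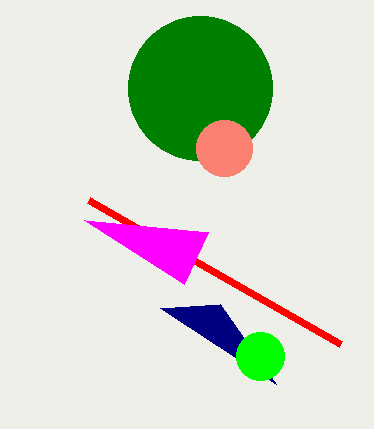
a_1 = 200; b_1 = 88; c_1 = 72; p_2 = 160; q_2 = 308; a_3 = 260; b_3 = 356; c_3 = 24; t_4 = 344; a_5 = 224; b_5 = 148; c_5 = 28; p_6 = 208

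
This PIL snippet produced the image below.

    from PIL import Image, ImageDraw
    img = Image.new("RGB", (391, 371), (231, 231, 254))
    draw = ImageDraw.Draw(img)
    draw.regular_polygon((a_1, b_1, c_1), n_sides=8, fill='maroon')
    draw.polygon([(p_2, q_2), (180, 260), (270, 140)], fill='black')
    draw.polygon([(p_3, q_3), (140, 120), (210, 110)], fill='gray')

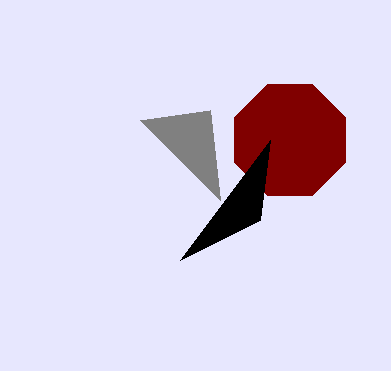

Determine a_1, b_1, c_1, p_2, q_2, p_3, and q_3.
a_1 = 290, b_1 = 140, c_1 = 60, p_2 = 260, q_2 = 220, p_3 = 220, q_3 = 200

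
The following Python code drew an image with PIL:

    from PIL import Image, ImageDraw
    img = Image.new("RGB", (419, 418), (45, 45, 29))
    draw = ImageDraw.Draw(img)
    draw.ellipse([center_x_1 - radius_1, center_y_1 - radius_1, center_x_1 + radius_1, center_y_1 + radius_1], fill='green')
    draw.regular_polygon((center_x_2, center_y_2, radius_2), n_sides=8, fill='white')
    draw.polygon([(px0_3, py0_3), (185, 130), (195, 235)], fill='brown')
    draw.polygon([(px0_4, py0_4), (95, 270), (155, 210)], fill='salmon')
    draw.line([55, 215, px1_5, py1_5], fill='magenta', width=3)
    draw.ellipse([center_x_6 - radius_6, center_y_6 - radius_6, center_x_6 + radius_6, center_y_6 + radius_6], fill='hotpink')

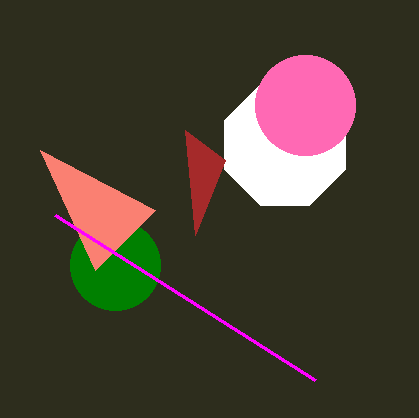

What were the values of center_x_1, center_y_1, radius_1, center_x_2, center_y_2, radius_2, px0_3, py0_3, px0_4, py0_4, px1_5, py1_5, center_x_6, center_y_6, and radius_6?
center_x_1 = 115
center_y_1 = 265
radius_1 = 45
center_x_2 = 285
center_y_2 = 145
radius_2 = 65
px0_3 = 225
py0_3 = 160
px0_4 = 40
py0_4 = 150
px1_5 = 315
py1_5 = 380
center_x_6 = 305
center_y_6 = 105
radius_6 = 50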